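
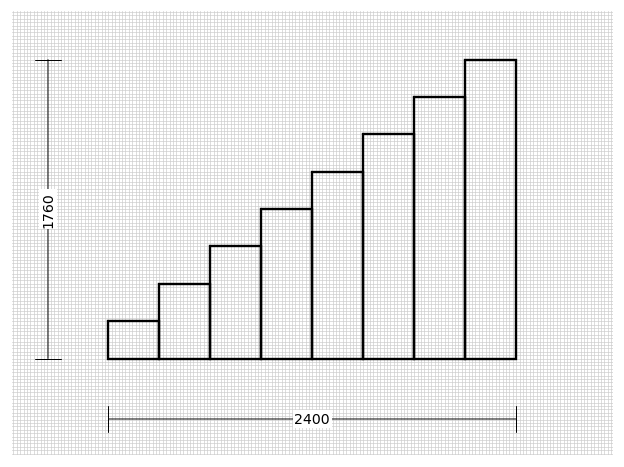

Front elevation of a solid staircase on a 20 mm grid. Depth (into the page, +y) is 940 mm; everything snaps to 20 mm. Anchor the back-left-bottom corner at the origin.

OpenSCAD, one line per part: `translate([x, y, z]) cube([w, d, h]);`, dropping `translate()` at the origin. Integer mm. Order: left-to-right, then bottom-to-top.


cube([300, 940, 220]);
translate([300, 0, 0]) cube([300, 940, 440]);
translate([600, 0, 0]) cube([300, 940, 660]);
translate([900, 0, 0]) cube([300, 940, 880]);
translate([1200, 0, 0]) cube([300, 940, 1100]);
translate([1500, 0, 0]) cube([300, 940, 1320]);
translate([1800, 0, 0]) cube([300, 940, 1540]);
translate([2100, 0, 0]) cube([300, 940, 1760]);


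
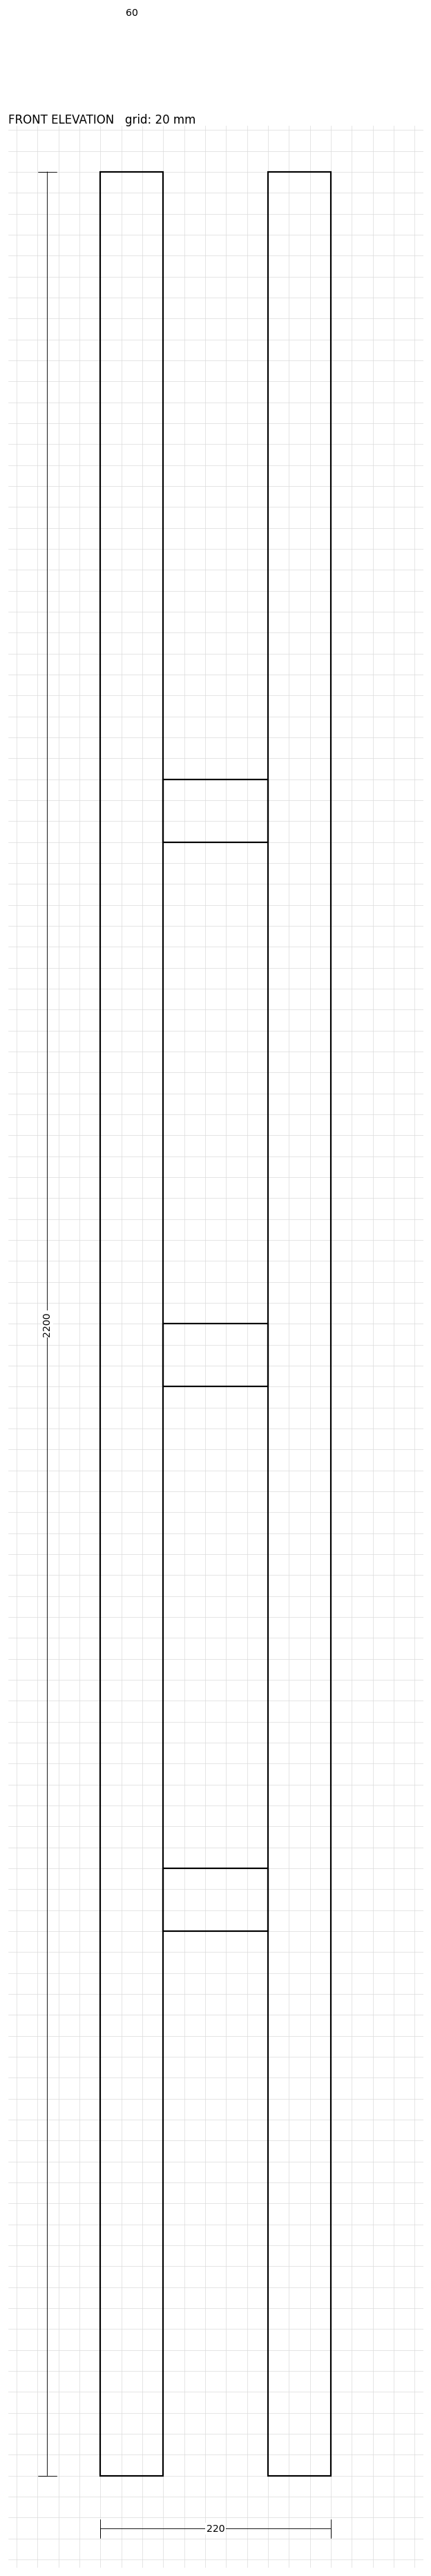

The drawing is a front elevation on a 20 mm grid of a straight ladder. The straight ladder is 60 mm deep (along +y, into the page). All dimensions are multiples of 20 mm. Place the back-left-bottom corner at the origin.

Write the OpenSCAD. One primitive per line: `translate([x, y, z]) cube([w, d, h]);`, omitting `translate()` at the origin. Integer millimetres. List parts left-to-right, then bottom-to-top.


cube([60, 60, 2200]);
translate([60, 0, 520]) cube([100, 60, 60]);
translate([60, 0, 1040]) cube([100, 60, 60]);
translate([60, 0, 1560]) cube([100, 60, 60]);
translate([160, 0, 0]) cube([60, 60, 2200]);


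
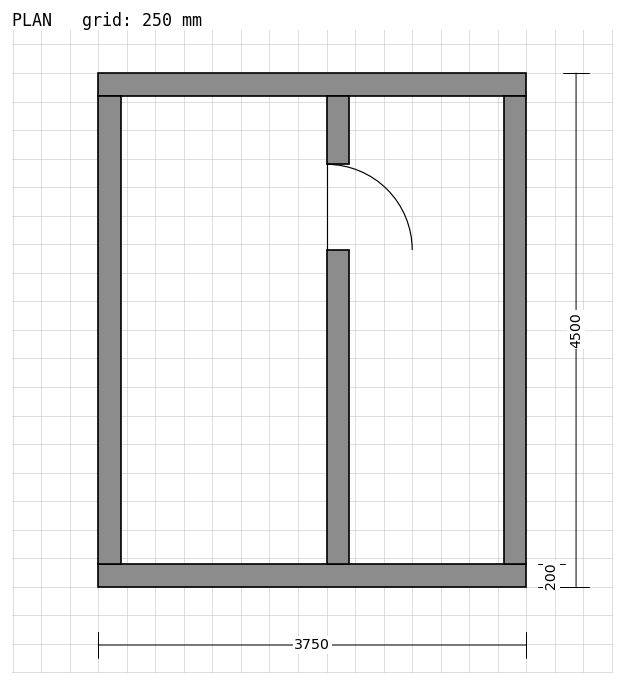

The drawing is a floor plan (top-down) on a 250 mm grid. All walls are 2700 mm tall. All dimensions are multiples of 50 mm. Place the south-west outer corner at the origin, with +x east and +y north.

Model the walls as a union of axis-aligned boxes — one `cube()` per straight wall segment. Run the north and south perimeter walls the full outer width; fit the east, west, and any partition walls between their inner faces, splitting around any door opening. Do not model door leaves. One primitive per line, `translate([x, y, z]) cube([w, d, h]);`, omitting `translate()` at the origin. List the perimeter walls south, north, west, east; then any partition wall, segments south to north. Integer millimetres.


cube([3750, 200, 2700]);
translate([0, 4300, 0]) cube([3750, 200, 2700]);
translate([0, 200, 0]) cube([200, 4100, 2700]);
translate([3550, 200, 0]) cube([200, 4100, 2700]);
translate([2000, 200, 0]) cube([200, 2750, 2700]);
translate([2000, 3700, 0]) cube([200, 600, 2700]);


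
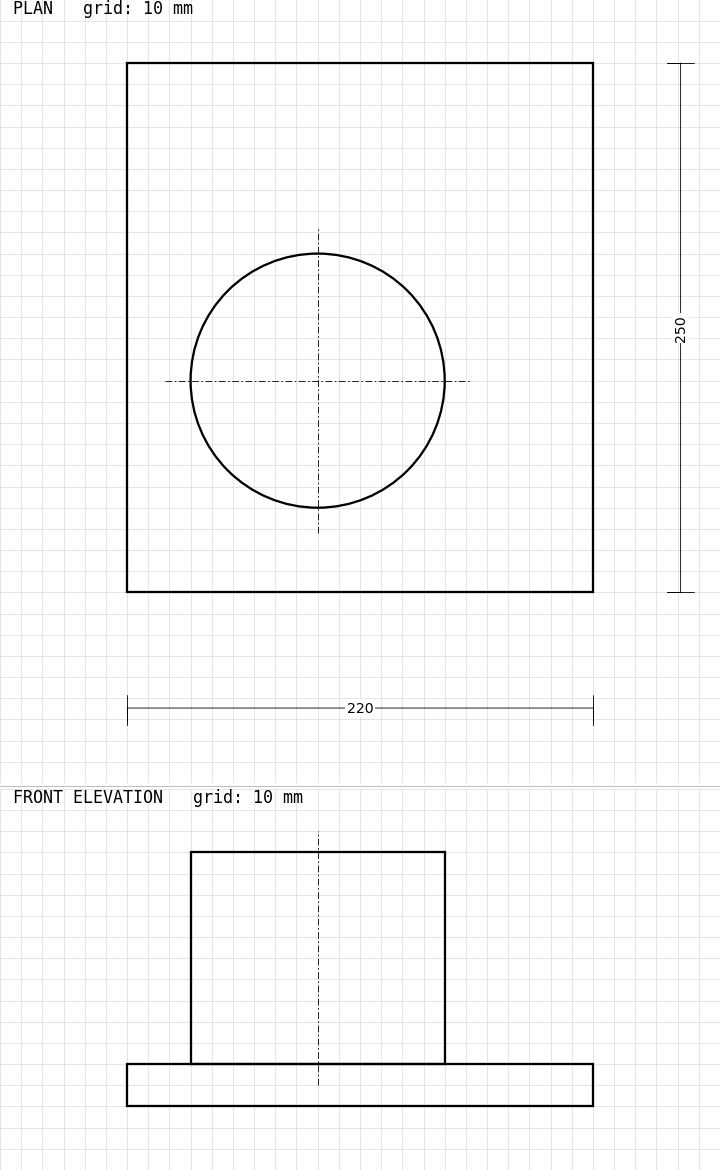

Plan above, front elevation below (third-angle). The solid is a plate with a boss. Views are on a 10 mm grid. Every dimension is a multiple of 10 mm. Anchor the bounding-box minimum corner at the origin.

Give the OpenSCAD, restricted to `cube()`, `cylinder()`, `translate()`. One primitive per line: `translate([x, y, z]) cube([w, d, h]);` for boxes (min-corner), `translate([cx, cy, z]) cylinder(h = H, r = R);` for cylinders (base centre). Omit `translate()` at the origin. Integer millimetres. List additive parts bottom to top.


cube([220, 250, 20]);
translate([90, 100, 20]) cylinder(h = 100, r = 60);


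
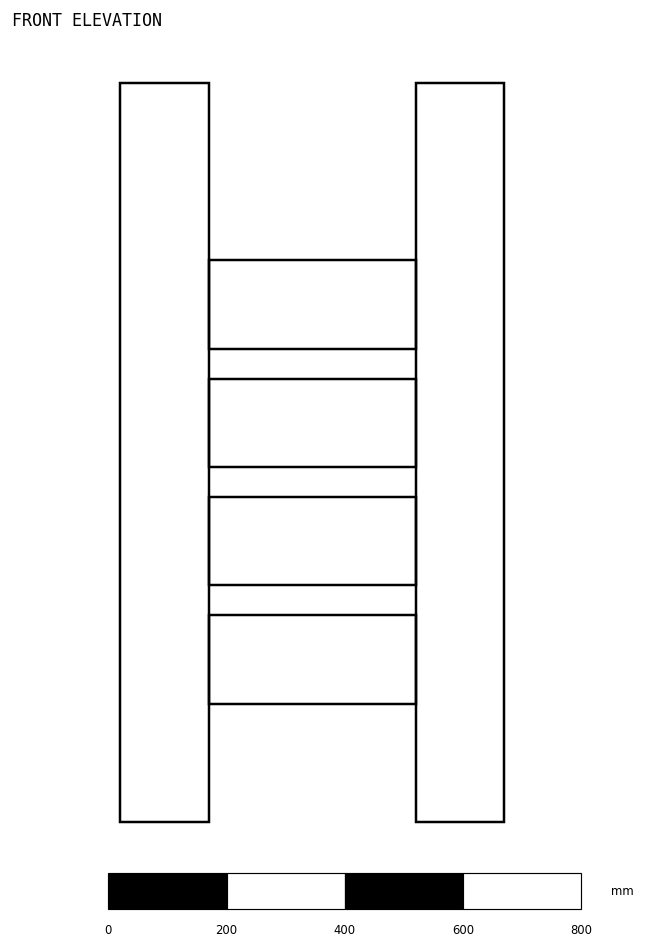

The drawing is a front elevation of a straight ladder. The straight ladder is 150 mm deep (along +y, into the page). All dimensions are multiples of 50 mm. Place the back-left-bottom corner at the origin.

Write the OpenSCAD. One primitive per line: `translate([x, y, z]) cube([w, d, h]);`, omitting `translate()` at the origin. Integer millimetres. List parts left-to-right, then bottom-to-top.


cube([150, 150, 1250]);
translate([150, 0, 200]) cube([350, 150, 150]);
translate([150, 0, 400]) cube([350, 150, 150]);
translate([150, 0, 600]) cube([350, 150, 150]);
translate([150, 0, 800]) cube([350, 150, 150]);
translate([500, 0, 0]) cube([150, 150, 1250]);


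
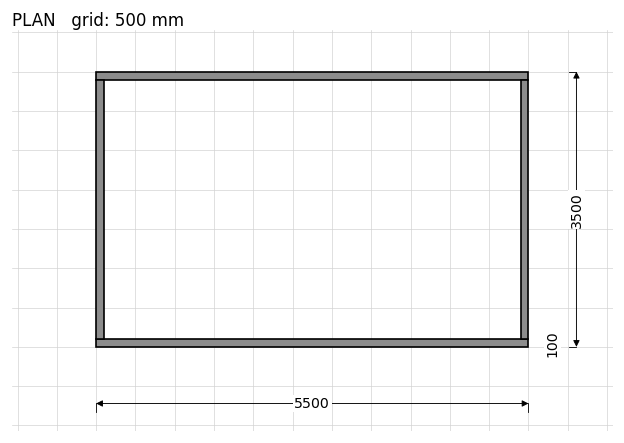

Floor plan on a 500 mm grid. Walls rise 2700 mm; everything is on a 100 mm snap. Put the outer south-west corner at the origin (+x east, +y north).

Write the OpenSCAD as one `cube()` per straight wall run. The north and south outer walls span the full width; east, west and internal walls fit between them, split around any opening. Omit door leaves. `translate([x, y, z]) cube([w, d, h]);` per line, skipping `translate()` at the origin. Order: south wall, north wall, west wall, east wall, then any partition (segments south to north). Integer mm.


cube([5500, 100, 2700]);
translate([0, 3400, 0]) cube([5500, 100, 2700]);
translate([0, 100, 0]) cube([100, 3300, 2700]);
translate([5400, 100, 0]) cube([100, 3300, 2700]);


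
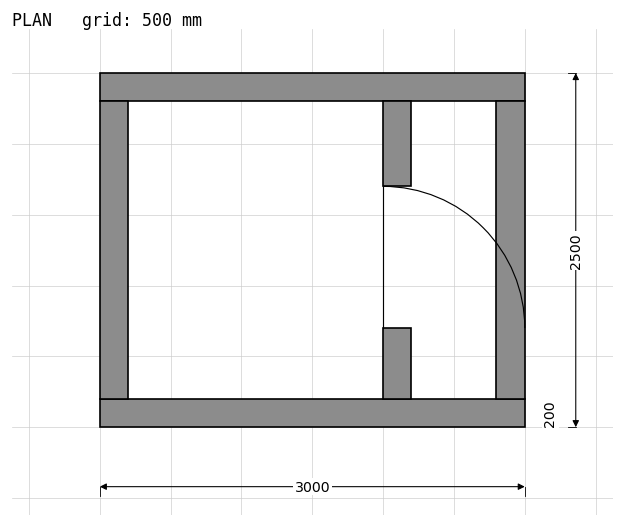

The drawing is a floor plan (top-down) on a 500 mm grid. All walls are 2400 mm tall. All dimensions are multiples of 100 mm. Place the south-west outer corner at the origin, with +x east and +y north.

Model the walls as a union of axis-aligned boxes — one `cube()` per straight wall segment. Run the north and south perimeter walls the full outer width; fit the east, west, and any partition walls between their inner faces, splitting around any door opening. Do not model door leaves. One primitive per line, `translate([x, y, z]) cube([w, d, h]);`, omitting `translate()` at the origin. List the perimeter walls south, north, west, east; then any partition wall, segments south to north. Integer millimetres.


cube([3000, 200, 2400]);
translate([0, 2300, 0]) cube([3000, 200, 2400]);
translate([0, 200, 0]) cube([200, 2100, 2400]);
translate([2800, 200, 0]) cube([200, 2100, 2400]);
translate([2000, 200, 0]) cube([200, 500, 2400]);
translate([2000, 1700, 0]) cube([200, 600, 2400]);


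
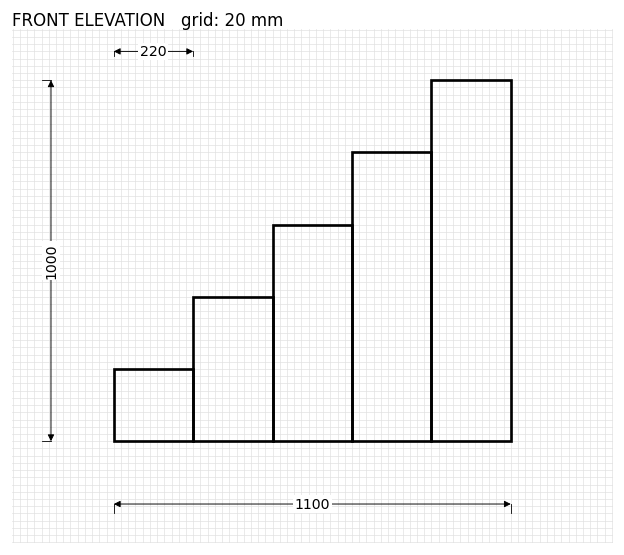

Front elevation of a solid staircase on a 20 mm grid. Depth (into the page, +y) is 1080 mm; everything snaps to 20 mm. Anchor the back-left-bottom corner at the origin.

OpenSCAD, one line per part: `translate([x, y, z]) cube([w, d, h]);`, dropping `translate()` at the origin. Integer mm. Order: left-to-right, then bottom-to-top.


cube([220, 1080, 200]);
translate([220, 0, 0]) cube([220, 1080, 400]);
translate([440, 0, 0]) cube([220, 1080, 600]);
translate([660, 0, 0]) cube([220, 1080, 800]);
translate([880, 0, 0]) cube([220, 1080, 1000]);


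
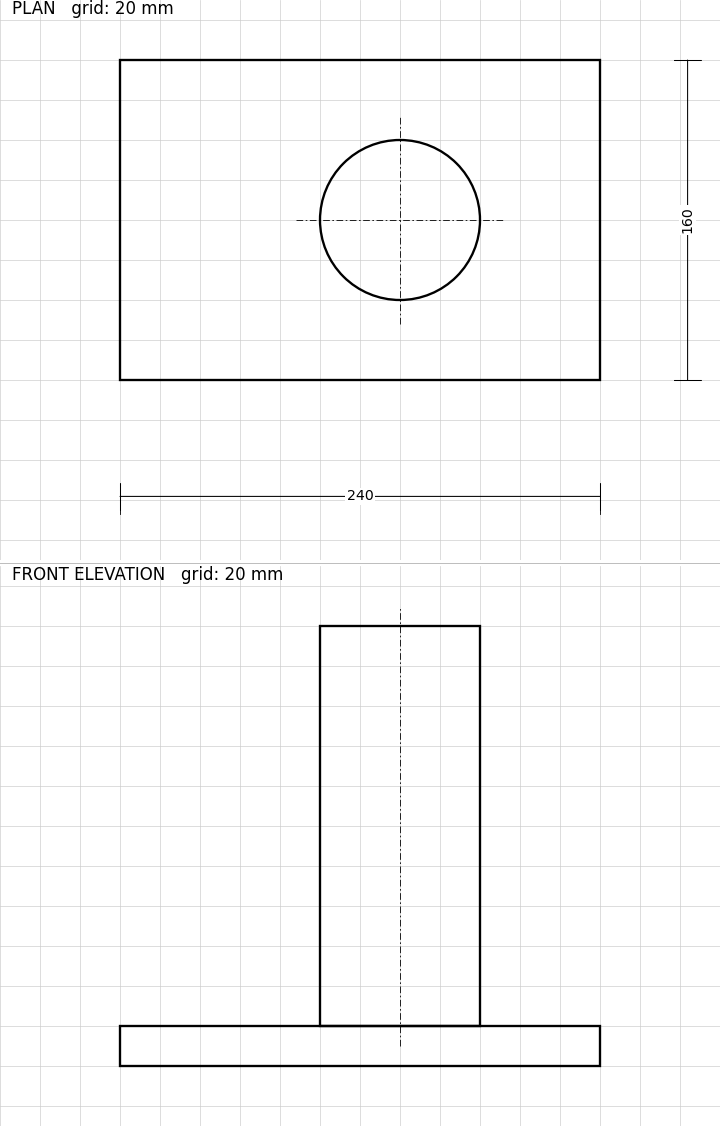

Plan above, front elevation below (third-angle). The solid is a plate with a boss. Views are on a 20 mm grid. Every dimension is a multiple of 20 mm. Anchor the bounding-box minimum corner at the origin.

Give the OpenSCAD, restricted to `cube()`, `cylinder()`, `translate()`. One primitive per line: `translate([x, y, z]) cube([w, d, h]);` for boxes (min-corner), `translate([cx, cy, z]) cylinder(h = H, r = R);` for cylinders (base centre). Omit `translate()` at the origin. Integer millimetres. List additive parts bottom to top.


cube([240, 160, 20]);
translate([140, 80, 20]) cylinder(h = 200, r = 40);


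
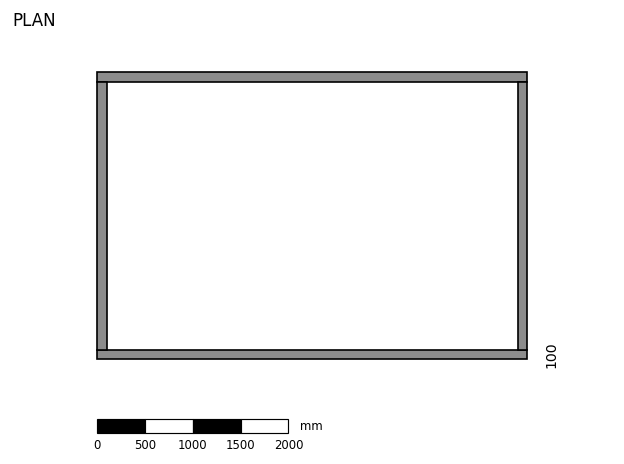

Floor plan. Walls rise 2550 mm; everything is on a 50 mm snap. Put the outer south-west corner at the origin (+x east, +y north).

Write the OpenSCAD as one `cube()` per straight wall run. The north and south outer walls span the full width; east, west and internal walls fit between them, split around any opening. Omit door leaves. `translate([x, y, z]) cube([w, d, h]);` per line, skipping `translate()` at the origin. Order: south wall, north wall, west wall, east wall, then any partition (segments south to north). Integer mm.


cube([4500, 100, 2550]);
translate([0, 2900, 0]) cube([4500, 100, 2550]);
translate([0, 100, 0]) cube([100, 2800, 2550]);
translate([4400, 100, 0]) cube([100, 2800, 2550]);


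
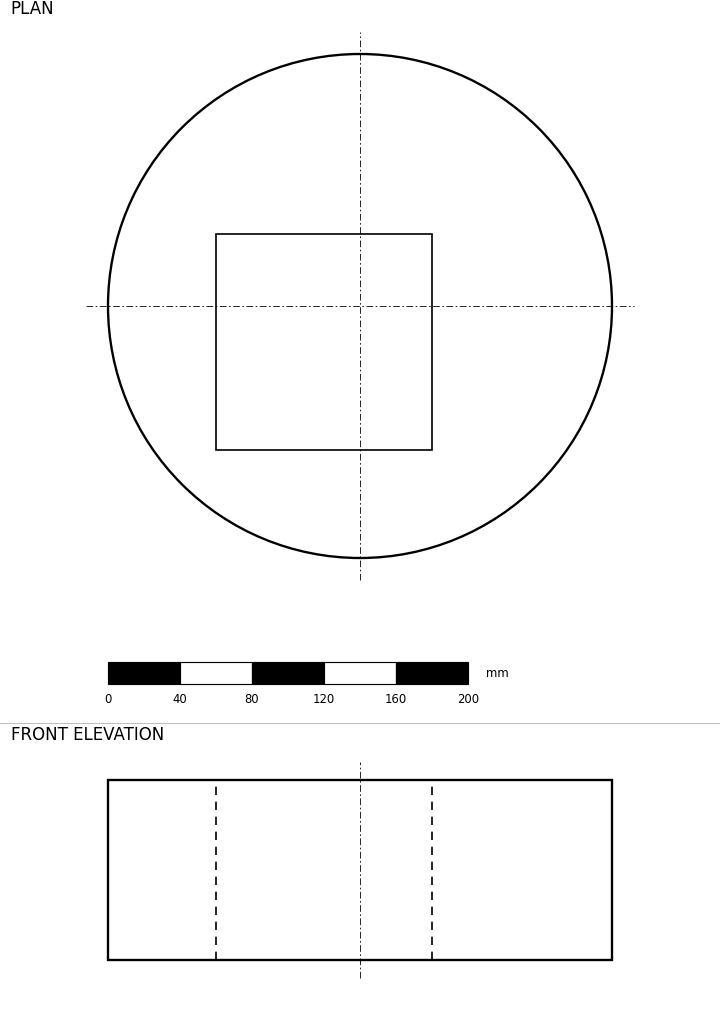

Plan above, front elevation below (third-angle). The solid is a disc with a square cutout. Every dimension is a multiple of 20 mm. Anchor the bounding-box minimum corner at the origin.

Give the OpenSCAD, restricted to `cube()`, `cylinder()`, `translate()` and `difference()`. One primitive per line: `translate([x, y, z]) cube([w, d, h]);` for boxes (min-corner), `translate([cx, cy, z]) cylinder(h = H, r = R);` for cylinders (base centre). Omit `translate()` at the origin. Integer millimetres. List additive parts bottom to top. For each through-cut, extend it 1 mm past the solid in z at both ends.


difference() {
  translate([140, 140, 0]) cylinder(h = 100, r = 140);
  translate([60, 60, -1]) cube([120, 120, 102]);
}


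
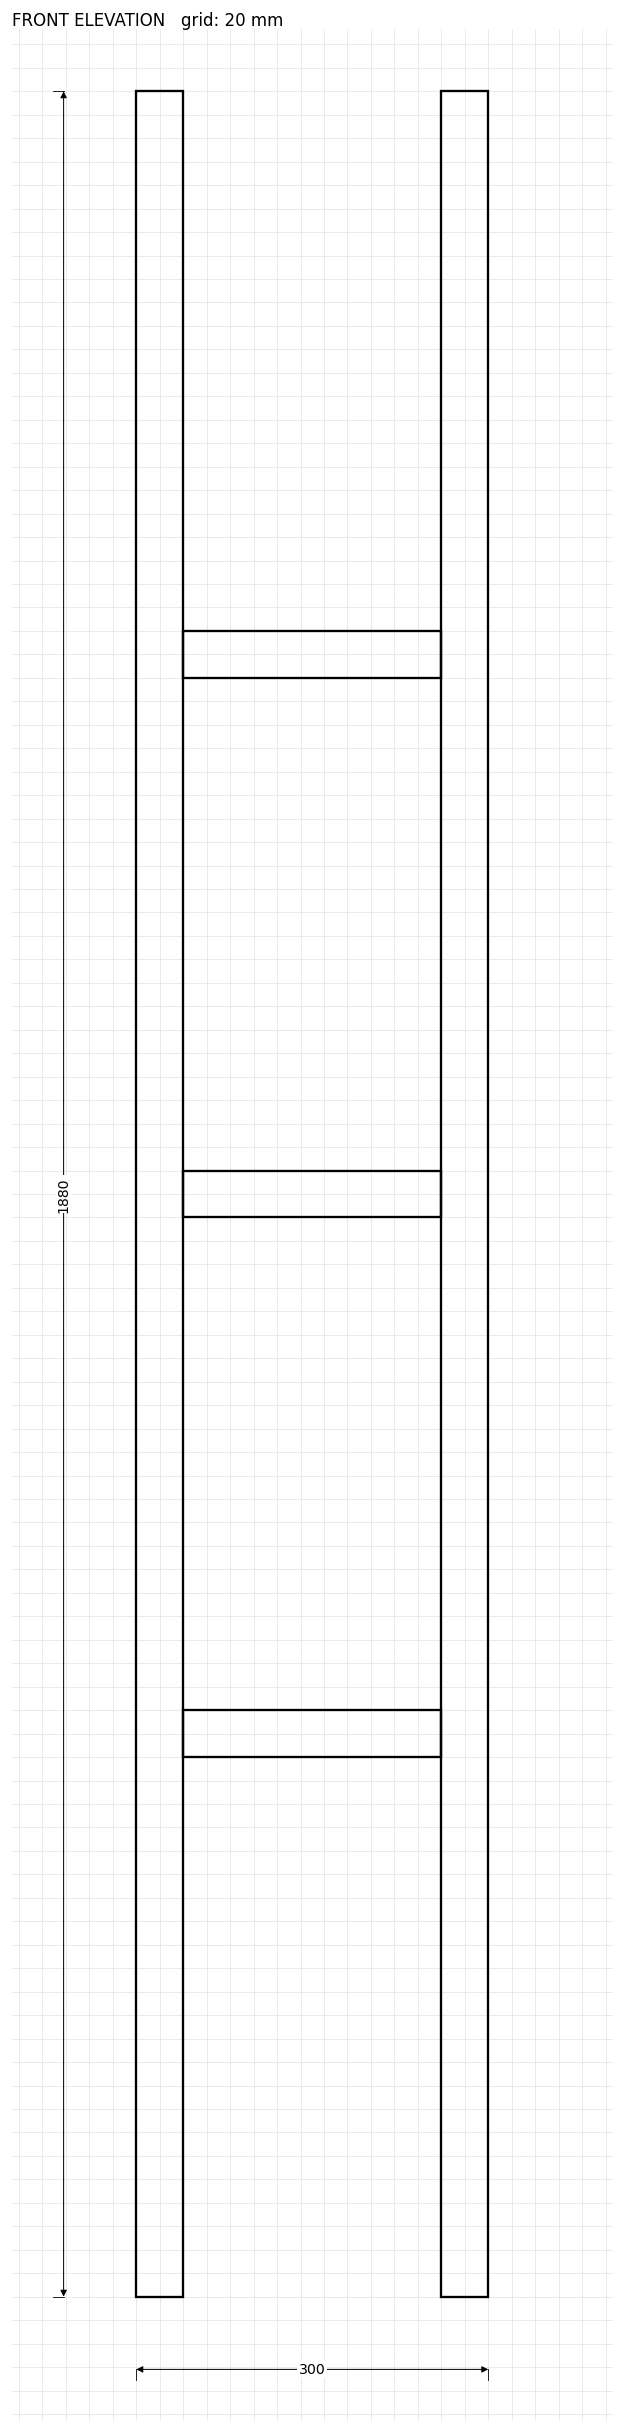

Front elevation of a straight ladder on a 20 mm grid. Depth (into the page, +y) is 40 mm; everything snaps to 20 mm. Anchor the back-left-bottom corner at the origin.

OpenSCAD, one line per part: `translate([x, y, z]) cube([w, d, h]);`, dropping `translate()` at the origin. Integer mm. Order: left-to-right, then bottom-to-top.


cube([40, 40, 1880]);
translate([40, 0, 460]) cube([220, 40, 40]);
translate([40, 0, 920]) cube([220, 40, 40]);
translate([40, 0, 1380]) cube([220, 40, 40]);
translate([260, 0, 0]) cube([40, 40, 1880]);


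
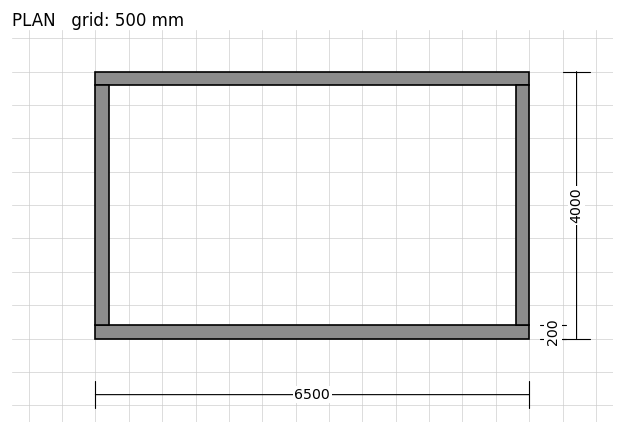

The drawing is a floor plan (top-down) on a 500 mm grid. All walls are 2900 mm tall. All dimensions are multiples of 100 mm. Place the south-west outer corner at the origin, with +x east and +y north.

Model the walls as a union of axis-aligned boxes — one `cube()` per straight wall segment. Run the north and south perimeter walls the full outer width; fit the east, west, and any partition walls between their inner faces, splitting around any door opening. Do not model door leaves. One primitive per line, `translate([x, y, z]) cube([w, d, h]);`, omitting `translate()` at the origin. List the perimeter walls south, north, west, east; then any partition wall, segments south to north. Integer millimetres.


cube([6500, 200, 2900]);
translate([0, 3800, 0]) cube([6500, 200, 2900]);
translate([0, 200, 0]) cube([200, 3600, 2900]);
translate([6300, 200, 0]) cube([200, 3600, 2900]);


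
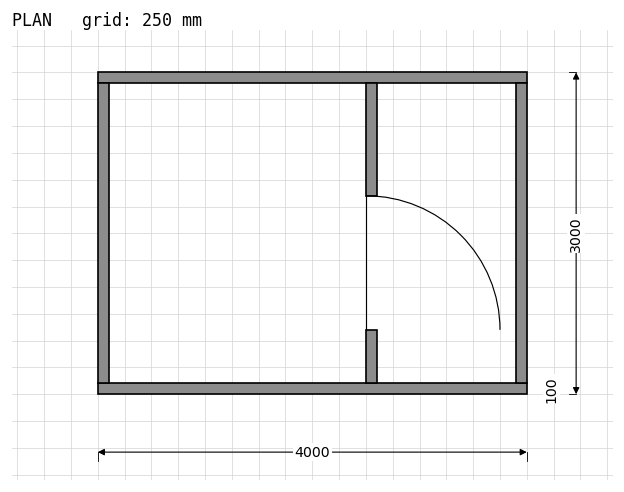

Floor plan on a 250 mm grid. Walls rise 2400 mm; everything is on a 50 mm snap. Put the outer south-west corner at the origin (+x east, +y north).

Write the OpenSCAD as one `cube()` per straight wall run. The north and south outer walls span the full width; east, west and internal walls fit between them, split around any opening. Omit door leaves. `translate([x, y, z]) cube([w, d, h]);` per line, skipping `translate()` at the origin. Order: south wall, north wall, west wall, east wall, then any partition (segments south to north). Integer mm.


cube([4000, 100, 2400]);
translate([0, 2900, 0]) cube([4000, 100, 2400]);
translate([0, 100, 0]) cube([100, 2800, 2400]);
translate([3900, 100, 0]) cube([100, 2800, 2400]);
translate([2500, 100, 0]) cube([100, 500, 2400]);
translate([2500, 1850, 0]) cube([100, 1050, 2400]);


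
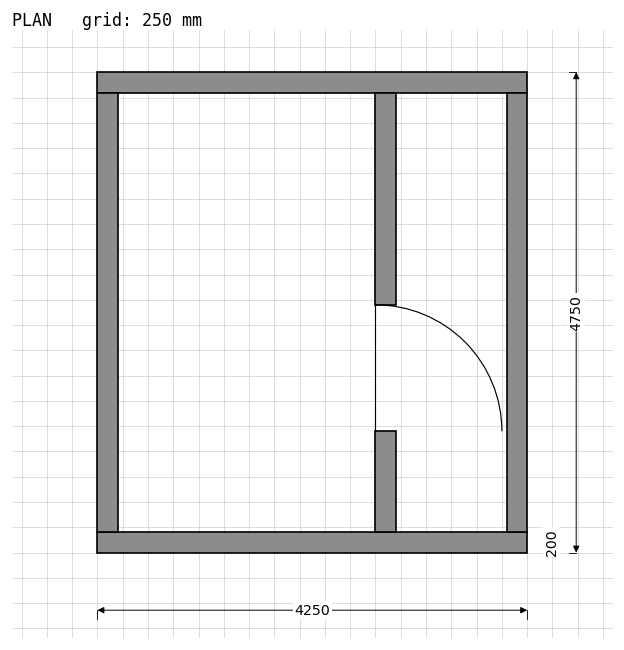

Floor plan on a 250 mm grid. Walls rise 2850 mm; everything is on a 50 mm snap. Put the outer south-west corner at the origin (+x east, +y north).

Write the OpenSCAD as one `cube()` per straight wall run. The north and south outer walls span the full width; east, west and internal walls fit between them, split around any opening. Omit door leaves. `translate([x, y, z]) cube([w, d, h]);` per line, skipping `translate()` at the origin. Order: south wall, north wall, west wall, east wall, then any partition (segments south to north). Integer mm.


cube([4250, 200, 2850]);
translate([0, 4550, 0]) cube([4250, 200, 2850]);
translate([0, 200, 0]) cube([200, 4350, 2850]);
translate([4050, 200, 0]) cube([200, 4350, 2850]);
translate([2750, 200, 0]) cube([200, 1000, 2850]);
translate([2750, 2450, 0]) cube([200, 2100, 2850]);


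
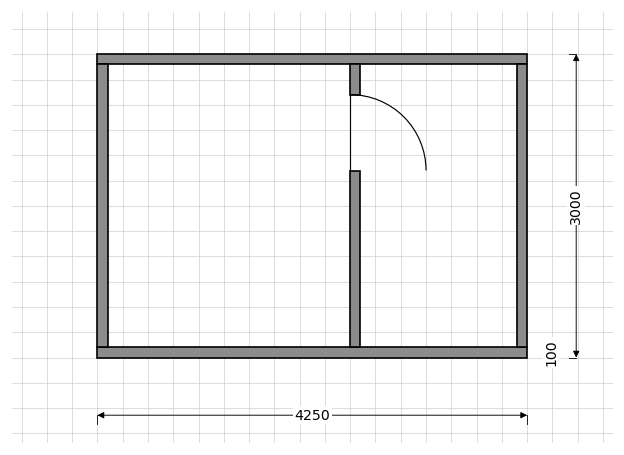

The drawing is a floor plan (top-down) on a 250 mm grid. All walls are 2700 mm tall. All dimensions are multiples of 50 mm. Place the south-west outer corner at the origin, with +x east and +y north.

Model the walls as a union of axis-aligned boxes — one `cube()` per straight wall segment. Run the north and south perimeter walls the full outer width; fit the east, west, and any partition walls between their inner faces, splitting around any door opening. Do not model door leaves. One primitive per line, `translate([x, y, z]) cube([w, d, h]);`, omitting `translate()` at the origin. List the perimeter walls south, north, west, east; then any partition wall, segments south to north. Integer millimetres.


cube([4250, 100, 2700]);
translate([0, 2900, 0]) cube([4250, 100, 2700]);
translate([0, 100, 0]) cube([100, 2800, 2700]);
translate([4150, 100, 0]) cube([100, 2800, 2700]);
translate([2500, 100, 0]) cube([100, 1750, 2700]);
translate([2500, 2600, 0]) cube([100, 300, 2700]);


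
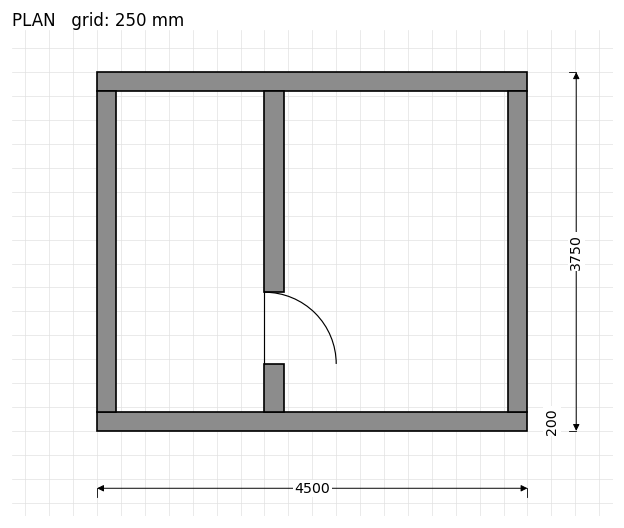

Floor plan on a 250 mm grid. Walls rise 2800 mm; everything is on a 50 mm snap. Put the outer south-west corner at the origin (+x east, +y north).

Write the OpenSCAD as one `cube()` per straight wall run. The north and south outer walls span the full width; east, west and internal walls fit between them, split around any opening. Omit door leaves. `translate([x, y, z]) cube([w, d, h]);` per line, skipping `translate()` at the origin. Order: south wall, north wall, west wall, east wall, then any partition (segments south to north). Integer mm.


cube([4500, 200, 2800]);
translate([0, 3550, 0]) cube([4500, 200, 2800]);
translate([0, 200, 0]) cube([200, 3350, 2800]);
translate([4300, 200, 0]) cube([200, 3350, 2800]);
translate([1750, 200, 0]) cube([200, 500, 2800]);
translate([1750, 1450, 0]) cube([200, 2100, 2800]);


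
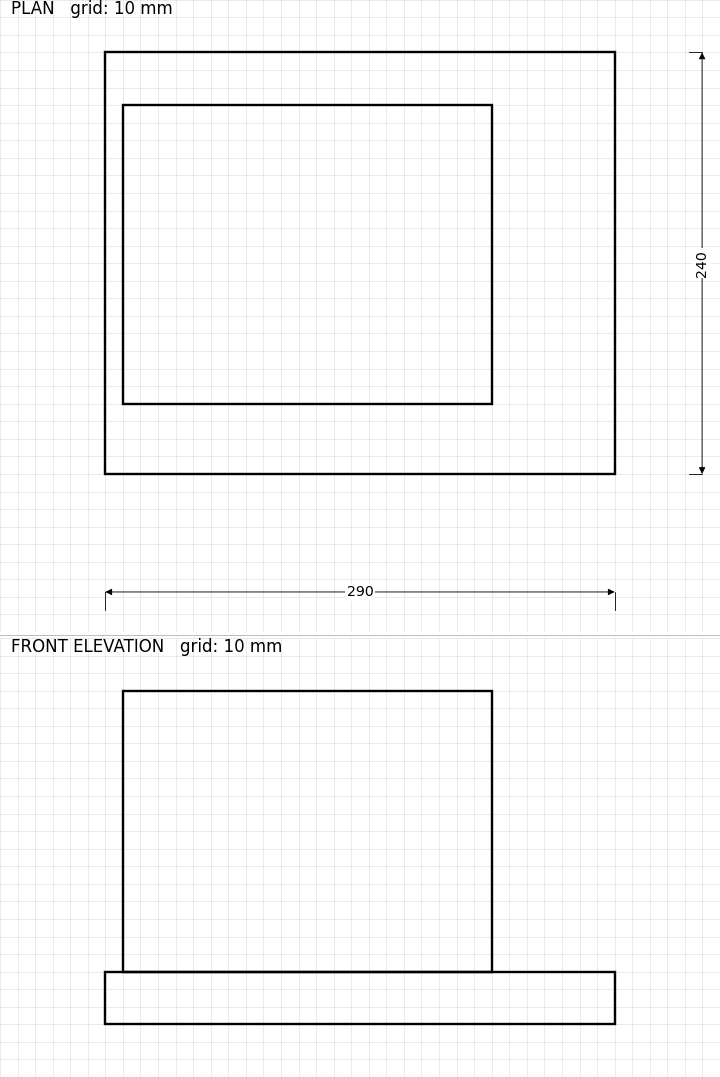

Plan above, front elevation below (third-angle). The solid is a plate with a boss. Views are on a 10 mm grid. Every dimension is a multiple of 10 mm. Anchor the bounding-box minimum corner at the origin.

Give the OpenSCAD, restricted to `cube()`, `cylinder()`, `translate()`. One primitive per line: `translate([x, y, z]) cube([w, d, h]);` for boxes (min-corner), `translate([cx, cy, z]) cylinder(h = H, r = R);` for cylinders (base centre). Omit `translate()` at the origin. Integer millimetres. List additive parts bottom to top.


cube([290, 240, 30]);
translate([10, 40, 30]) cube([210, 170, 160]);


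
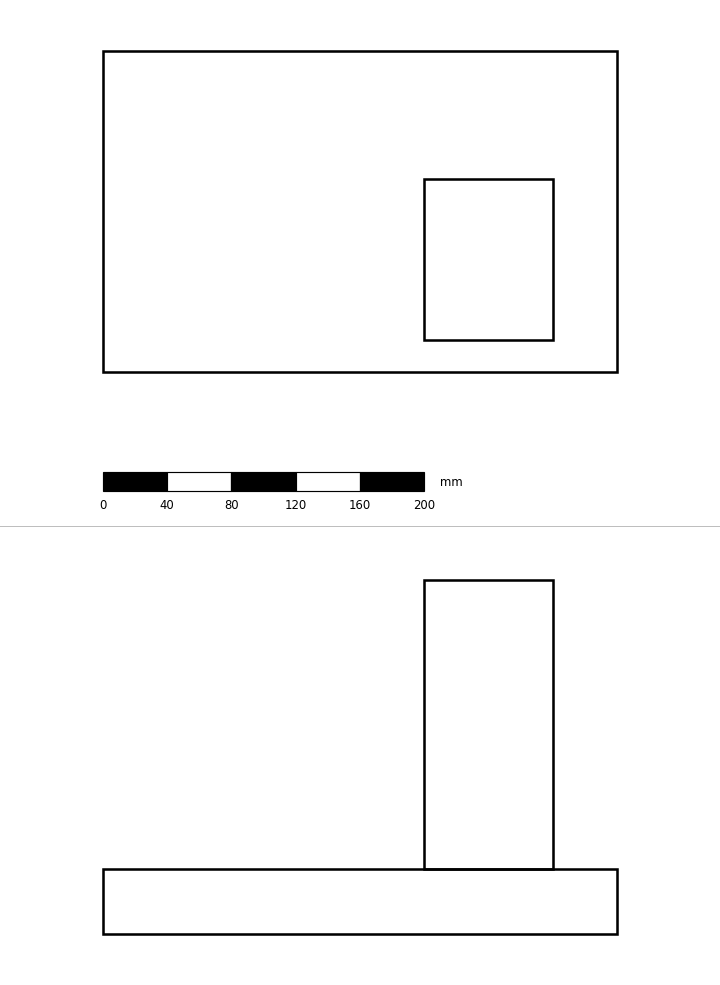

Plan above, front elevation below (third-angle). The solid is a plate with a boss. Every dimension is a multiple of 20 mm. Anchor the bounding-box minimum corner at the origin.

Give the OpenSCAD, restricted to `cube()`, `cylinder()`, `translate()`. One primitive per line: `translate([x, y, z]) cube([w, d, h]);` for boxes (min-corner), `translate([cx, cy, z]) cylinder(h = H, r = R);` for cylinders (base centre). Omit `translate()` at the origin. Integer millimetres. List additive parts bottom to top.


cube([320, 200, 40]);
translate([200, 20, 40]) cube([80, 100, 180]);


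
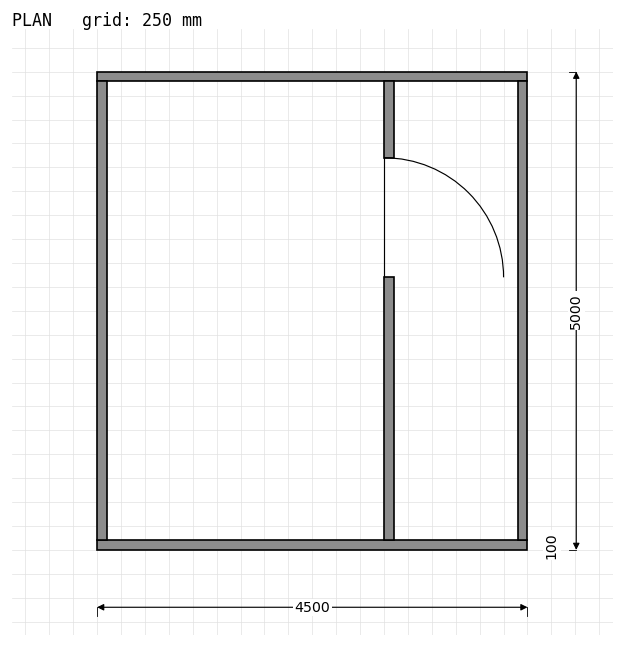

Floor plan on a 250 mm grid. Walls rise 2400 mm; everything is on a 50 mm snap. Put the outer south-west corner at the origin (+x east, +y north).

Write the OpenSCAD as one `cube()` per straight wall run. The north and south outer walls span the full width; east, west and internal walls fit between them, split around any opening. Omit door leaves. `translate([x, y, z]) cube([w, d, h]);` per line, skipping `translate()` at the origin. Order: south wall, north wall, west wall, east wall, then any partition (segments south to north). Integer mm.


cube([4500, 100, 2400]);
translate([0, 4900, 0]) cube([4500, 100, 2400]);
translate([0, 100, 0]) cube([100, 4800, 2400]);
translate([4400, 100, 0]) cube([100, 4800, 2400]);
translate([3000, 100, 0]) cube([100, 2750, 2400]);
translate([3000, 4100, 0]) cube([100, 800, 2400]);


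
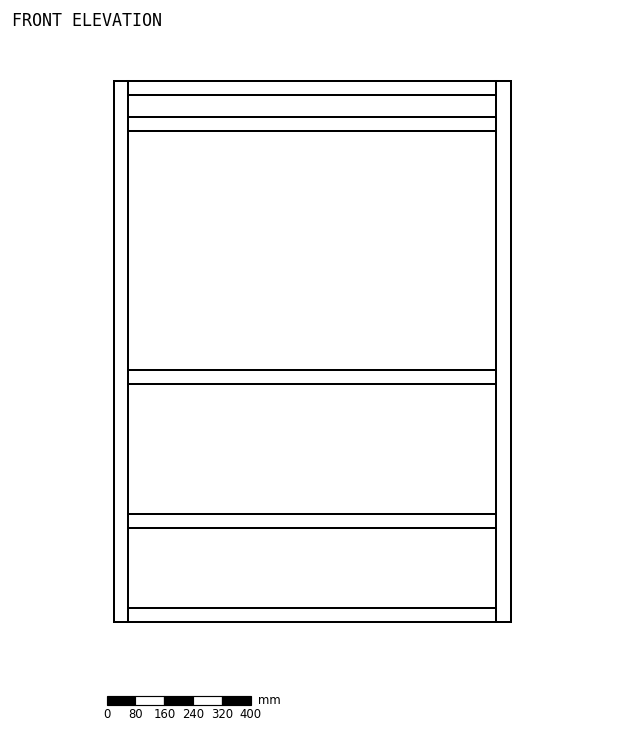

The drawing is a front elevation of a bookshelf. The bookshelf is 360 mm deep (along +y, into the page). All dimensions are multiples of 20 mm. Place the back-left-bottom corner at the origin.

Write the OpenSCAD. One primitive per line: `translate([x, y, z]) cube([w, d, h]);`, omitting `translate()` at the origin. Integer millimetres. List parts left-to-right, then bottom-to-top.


cube([40, 360, 1500]);
translate([40, 0, 0]) cube([1020, 360, 40]);
translate([40, 0, 260]) cube([1020, 360, 40]);
translate([40, 0, 660]) cube([1020, 360, 40]);
translate([40, 0, 1360]) cube([1020, 360, 40]);
translate([40, 0, 1460]) cube([1020, 360, 40]);
translate([1060, 0, 0]) cube([40, 360, 1500]);


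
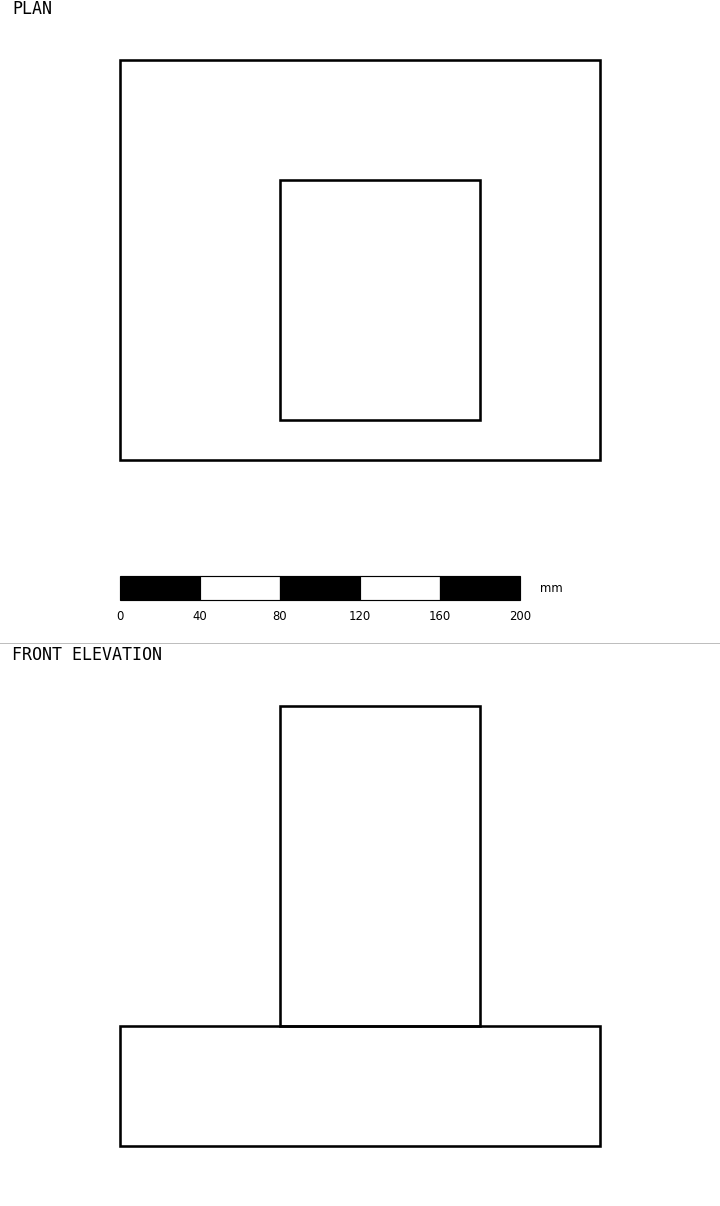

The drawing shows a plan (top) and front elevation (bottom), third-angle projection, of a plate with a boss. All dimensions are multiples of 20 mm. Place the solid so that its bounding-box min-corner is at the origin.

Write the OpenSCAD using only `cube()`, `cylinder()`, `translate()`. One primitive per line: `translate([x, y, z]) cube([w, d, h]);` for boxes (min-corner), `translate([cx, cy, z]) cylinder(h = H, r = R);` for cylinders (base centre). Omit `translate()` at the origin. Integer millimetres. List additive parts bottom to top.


cube([240, 200, 60]);
translate([80, 20, 60]) cube([100, 120, 160]);


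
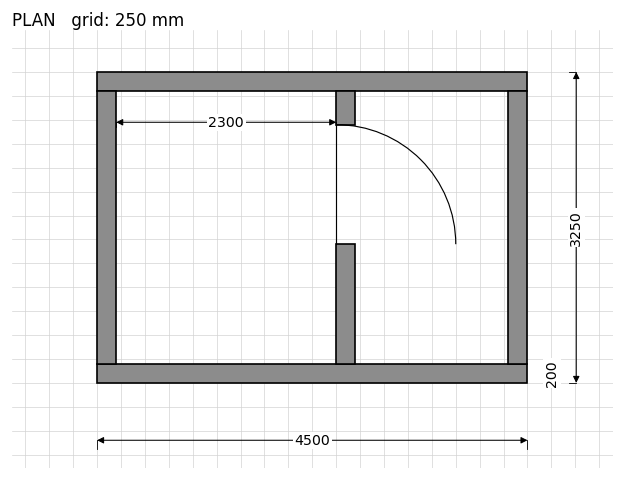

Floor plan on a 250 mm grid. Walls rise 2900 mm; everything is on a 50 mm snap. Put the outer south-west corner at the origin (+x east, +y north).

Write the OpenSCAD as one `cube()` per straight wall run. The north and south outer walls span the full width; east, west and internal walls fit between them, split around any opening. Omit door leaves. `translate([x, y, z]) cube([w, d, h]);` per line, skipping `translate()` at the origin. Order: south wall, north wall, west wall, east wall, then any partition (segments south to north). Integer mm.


cube([4500, 200, 2900]);
translate([0, 3050, 0]) cube([4500, 200, 2900]);
translate([0, 200, 0]) cube([200, 2850, 2900]);
translate([4300, 200, 0]) cube([200, 2850, 2900]);
translate([2500, 200, 0]) cube([200, 1250, 2900]);
translate([2500, 2700, 0]) cube([200, 350, 2900]);


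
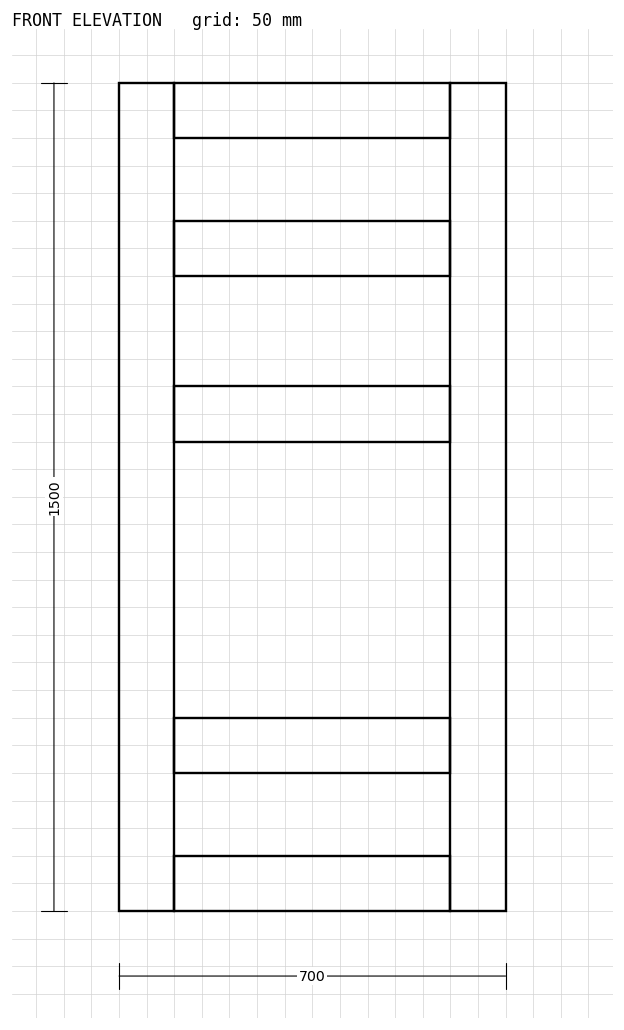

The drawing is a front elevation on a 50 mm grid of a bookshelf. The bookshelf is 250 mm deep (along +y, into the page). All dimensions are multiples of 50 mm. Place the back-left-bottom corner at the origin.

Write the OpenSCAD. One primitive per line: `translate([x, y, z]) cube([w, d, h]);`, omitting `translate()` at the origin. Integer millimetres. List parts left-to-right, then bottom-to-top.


cube([100, 250, 1500]);
translate([100, 0, 0]) cube([500, 250, 100]);
translate([100, 0, 250]) cube([500, 250, 100]);
translate([100, 0, 850]) cube([500, 250, 100]);
translate([100, 0, 1150]) cube([500, 250, 100]);
translate([100, 0, 1400]) cube([500, 250, 100]);
translate([600, 0, 0]) cube([100, 250, 1500]);


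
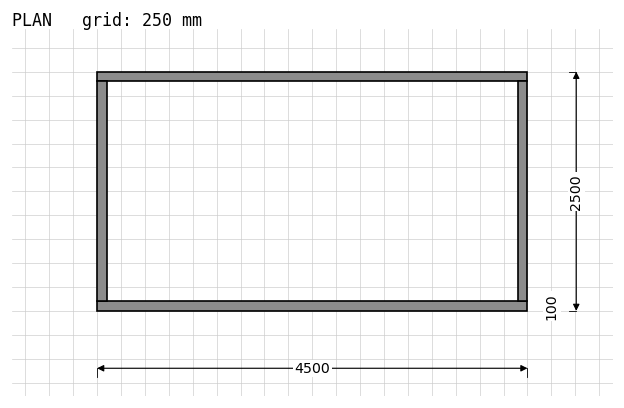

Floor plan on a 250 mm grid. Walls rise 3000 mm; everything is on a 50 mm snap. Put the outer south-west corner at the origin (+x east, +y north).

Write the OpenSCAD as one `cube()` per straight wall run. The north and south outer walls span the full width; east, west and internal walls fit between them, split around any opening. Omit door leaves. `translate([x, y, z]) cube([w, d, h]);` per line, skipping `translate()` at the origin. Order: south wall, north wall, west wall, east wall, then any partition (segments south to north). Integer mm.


cube([4500, 100, 3000]);
translate([0, 2400, 0]) cube([4500, 100, 3000]);
translate([0, 100, 0]) cube([100, 2300, 3000]);
translate([4400, 100, 0]) cube([100, 2300, 3000]);


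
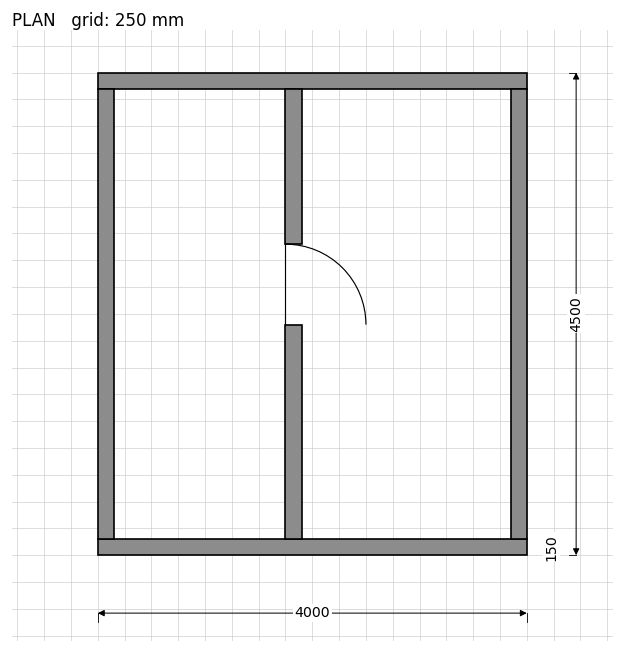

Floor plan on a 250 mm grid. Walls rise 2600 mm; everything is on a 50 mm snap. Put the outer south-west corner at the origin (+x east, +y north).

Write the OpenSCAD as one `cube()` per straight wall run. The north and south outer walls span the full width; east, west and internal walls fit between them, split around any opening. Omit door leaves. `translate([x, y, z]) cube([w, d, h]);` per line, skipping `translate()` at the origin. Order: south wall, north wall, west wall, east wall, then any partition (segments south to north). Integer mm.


cube([4000, 150, 2600]);
translate([0, 4350, 0]) cube([4000, 150, 2600]);
translate([0, 150, 0]) cube([150, 4200, 2600]);
translate([3850, 150, 0]) cube([150, 4200, 2600]);
translate([1750, 150, 0]) cube([150, 2000, 2600]);
translate([1750, 2900, 0]) cube([150, 1450, 2600]);


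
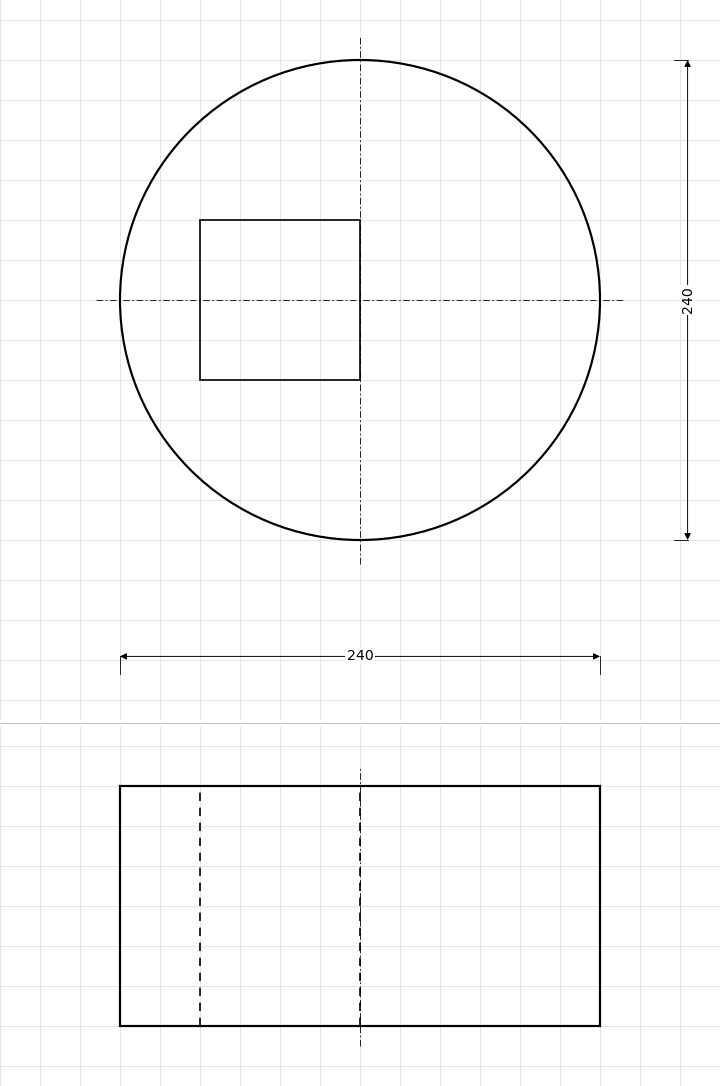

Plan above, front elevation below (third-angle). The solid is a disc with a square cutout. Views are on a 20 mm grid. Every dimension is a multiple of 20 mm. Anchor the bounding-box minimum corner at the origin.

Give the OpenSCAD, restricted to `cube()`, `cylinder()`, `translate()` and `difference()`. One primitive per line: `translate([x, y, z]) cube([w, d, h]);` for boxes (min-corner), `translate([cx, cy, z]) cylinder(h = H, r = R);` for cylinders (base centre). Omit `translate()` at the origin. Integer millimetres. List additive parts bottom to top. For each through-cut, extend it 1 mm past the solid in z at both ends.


difference() {
  translate([120, 120, 0]) cylinder(h = 120, r = 120);
  translate([40, 80, -1]) cube([80, 80, 122]);
}


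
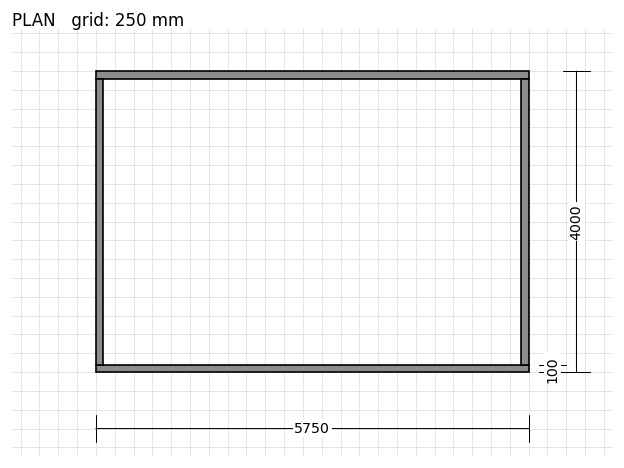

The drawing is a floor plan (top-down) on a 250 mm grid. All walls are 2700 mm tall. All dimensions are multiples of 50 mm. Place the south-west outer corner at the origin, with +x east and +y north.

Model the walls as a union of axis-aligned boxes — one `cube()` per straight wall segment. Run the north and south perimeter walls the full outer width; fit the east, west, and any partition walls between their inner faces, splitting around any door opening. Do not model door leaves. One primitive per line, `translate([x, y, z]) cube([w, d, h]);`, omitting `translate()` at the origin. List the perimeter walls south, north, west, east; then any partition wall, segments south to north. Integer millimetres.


cube([5750, 100, 2700]);
translate([0, 3900, 0]) cube([5750, 100, 2700]);
translate([0, 100, 0]) cube([100, 3800, 2700]);
translate([5650, 100, 0]) cube([100, 3800, 2700]);


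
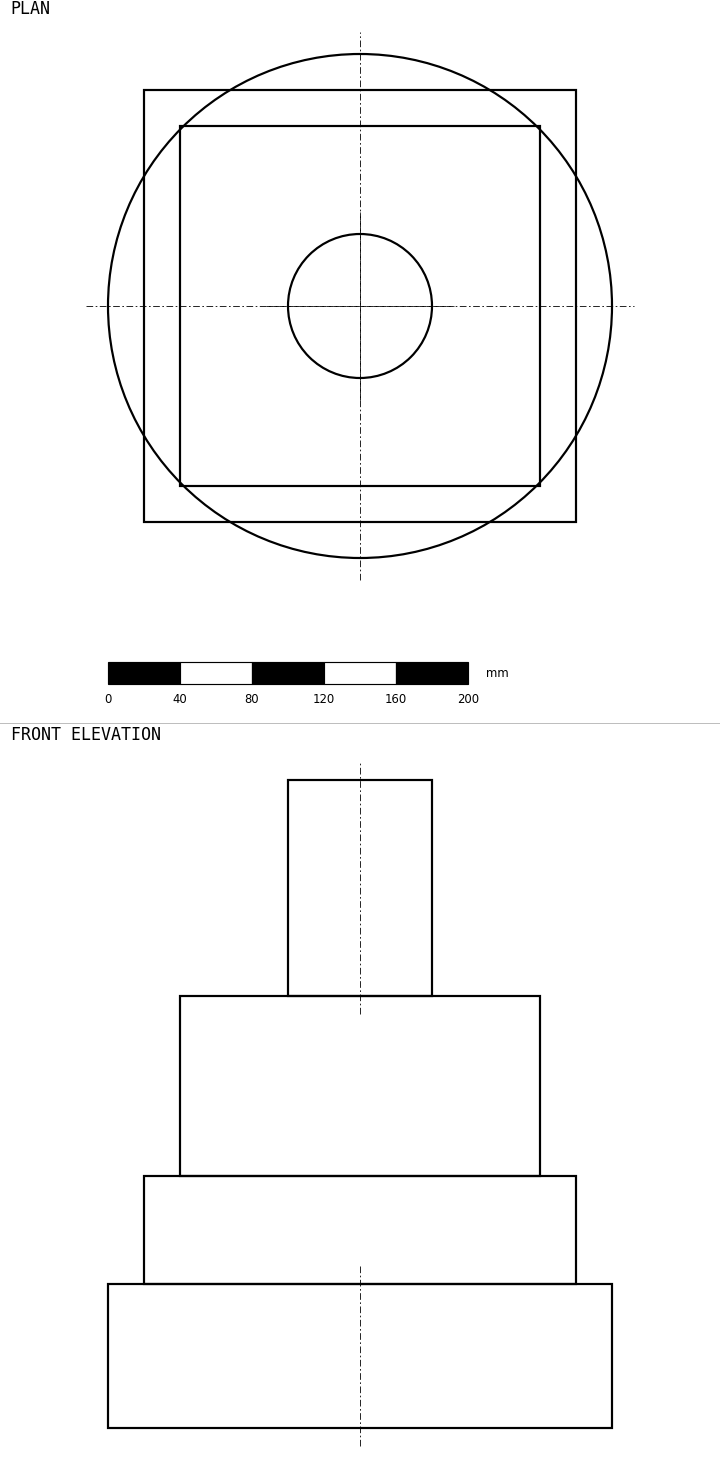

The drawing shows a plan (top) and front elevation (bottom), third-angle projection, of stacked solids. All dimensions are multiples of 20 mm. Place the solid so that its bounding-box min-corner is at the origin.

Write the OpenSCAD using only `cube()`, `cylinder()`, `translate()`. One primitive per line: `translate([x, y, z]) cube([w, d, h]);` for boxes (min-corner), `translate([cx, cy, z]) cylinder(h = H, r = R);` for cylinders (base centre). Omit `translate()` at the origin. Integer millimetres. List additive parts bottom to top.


translate([140, 140, 0]) cylinder(h = 80, r = 140);
translate([20, 20, 80]) cube([240, 240, 60]);
translate([40, 40, 140]) cube([200, 200, 100]);
translate([140, 140, 240]) cylinder(h = 120, r = 40);


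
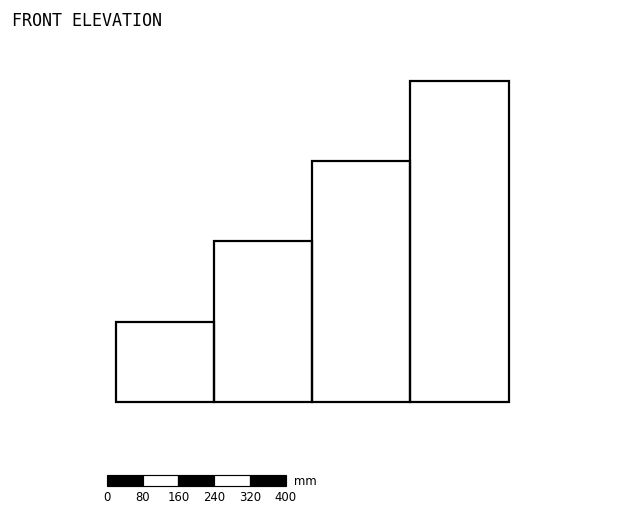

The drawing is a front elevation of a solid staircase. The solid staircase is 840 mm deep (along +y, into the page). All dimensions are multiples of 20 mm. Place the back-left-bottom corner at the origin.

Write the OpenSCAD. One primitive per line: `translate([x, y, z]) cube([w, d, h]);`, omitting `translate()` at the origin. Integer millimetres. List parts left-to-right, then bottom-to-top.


cube([220, 840, 180]);
translate([220, 0, 0]) cube([220, 840, 360]);
translate([440, 0, 0]) cube([220, 840, 540]);
translate([660, 0, 0]) cube([220, 840, 720]);


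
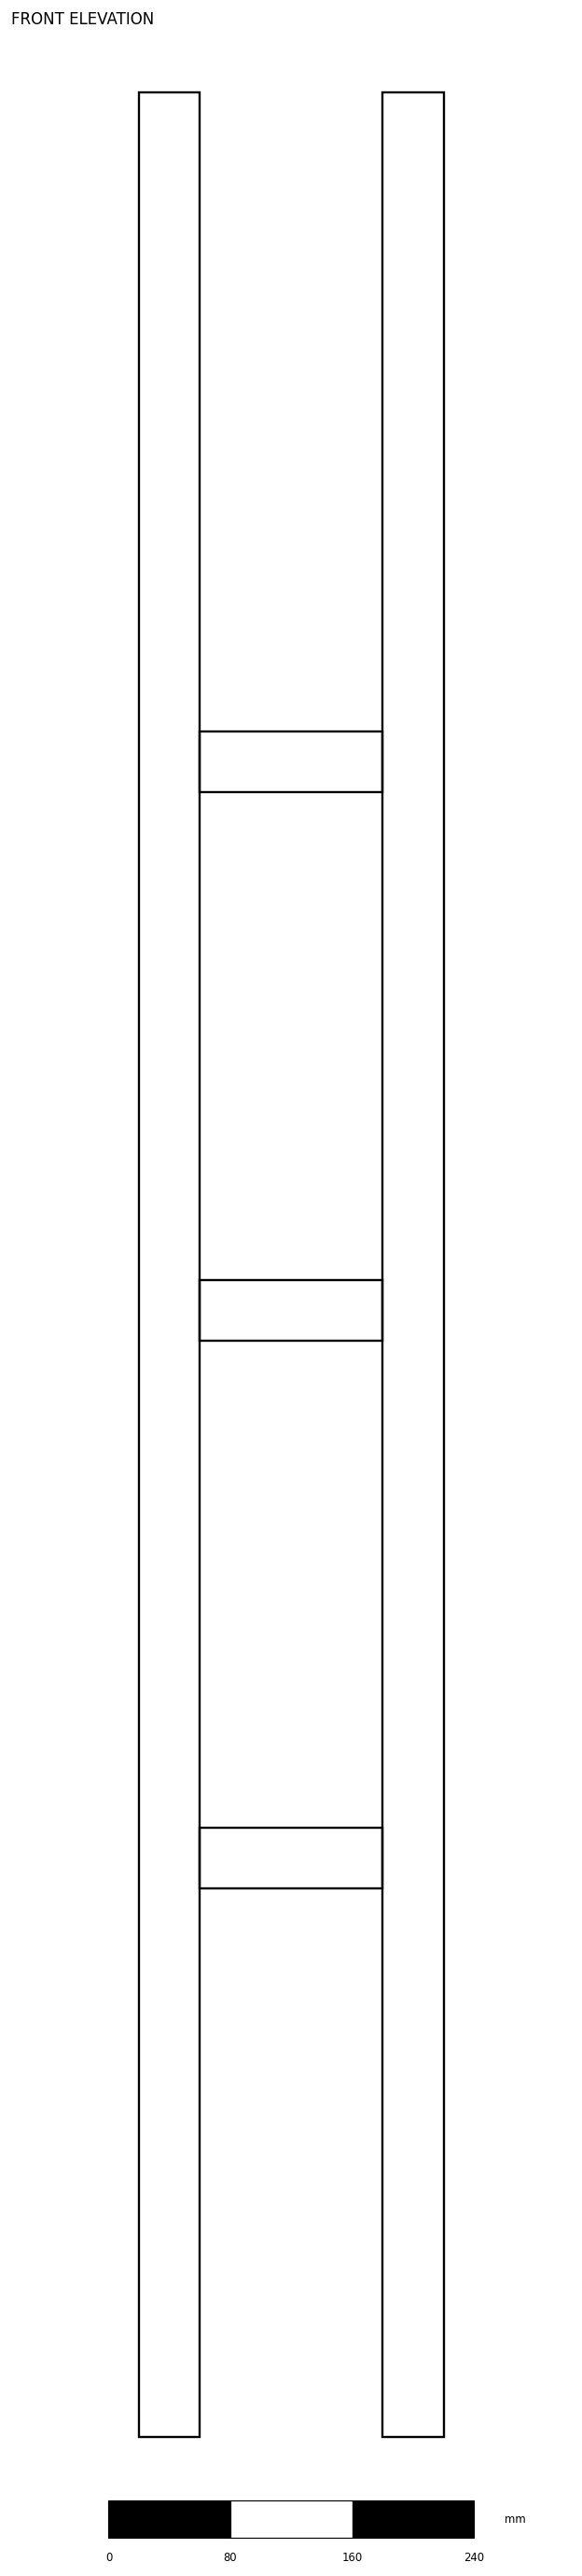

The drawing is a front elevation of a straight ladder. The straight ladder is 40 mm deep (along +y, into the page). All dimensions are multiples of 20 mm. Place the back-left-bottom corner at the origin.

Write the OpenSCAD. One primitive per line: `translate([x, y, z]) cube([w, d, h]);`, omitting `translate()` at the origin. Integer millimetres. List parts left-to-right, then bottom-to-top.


cube([40, 40, 1540]);
translate([40, 0, 360]) cube([120, 40, 40]);
translate([40, 0, 720]) cube([120, 40, 40]);
translate([40, 0, 1080]) cube([120, 40, 40]);
translate([160, 0, 0]) cube([40, 40, 1540]);


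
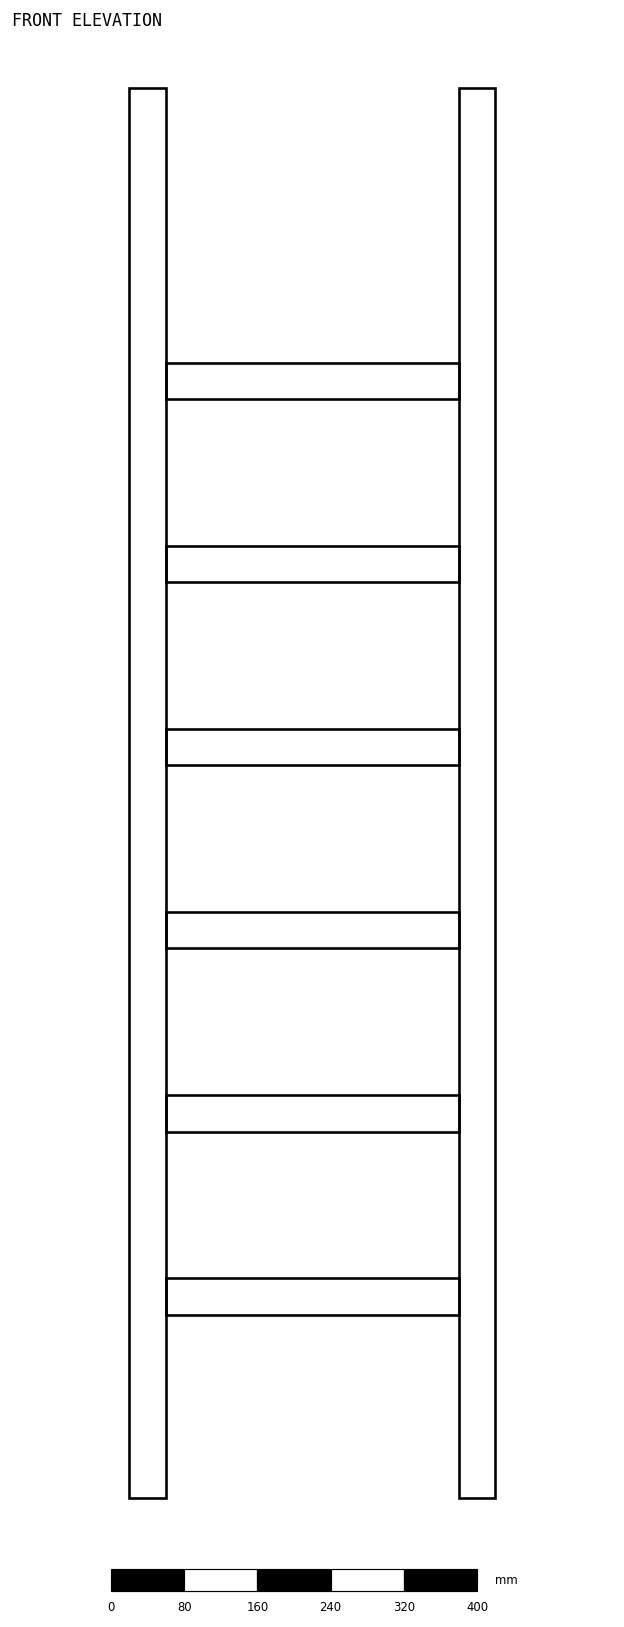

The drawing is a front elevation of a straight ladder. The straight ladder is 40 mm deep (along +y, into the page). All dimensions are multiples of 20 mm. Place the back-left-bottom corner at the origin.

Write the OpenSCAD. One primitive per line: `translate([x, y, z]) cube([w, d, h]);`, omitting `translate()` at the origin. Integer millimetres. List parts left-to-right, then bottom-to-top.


cube([40, 40, 1540]);
translate([40, 0, 200]) cube([320, 40, 40]);
translate([40, 0, 400]) cube([320, 40, 40]);
translate([40, 0, 600]) cube([320, 40, 40]);
translate([40, 0, 800]) cube([320, 40, 40]);
translate([40, 0, 1000]) cube([320, 40, 40]);
translate([40, 0, 1200]) cube([320, 40, 40]);
translate([360, 0, 0]) cube([40, 40, 1540]);


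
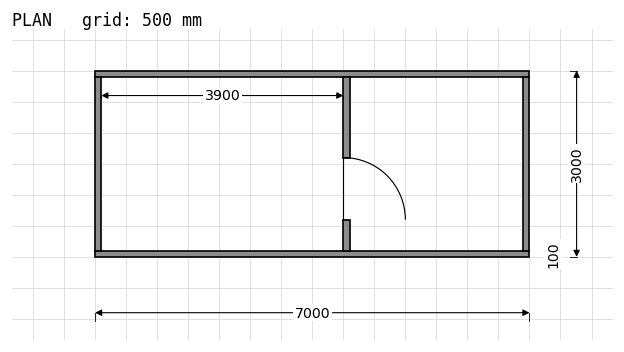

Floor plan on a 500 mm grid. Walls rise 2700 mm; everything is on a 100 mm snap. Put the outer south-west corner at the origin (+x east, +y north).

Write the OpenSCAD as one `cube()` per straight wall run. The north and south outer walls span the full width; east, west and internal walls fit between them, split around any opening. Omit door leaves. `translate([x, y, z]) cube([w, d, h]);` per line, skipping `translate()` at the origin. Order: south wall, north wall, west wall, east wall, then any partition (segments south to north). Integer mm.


cube([7000, 100, 2700]);
translate([0, 2900, 0]) cube([7000, 100, 2700]);
translate([0, 100, 0]) cube([100, 2800, 2700]);
translate([6900, 100, 0]) cube([100, 2800, 2700]);
translate([4000, 100, 0]) cube([100, 500, 2700]);
translate([4000, 1600, 0]) cube([100, 1300, 2700]);


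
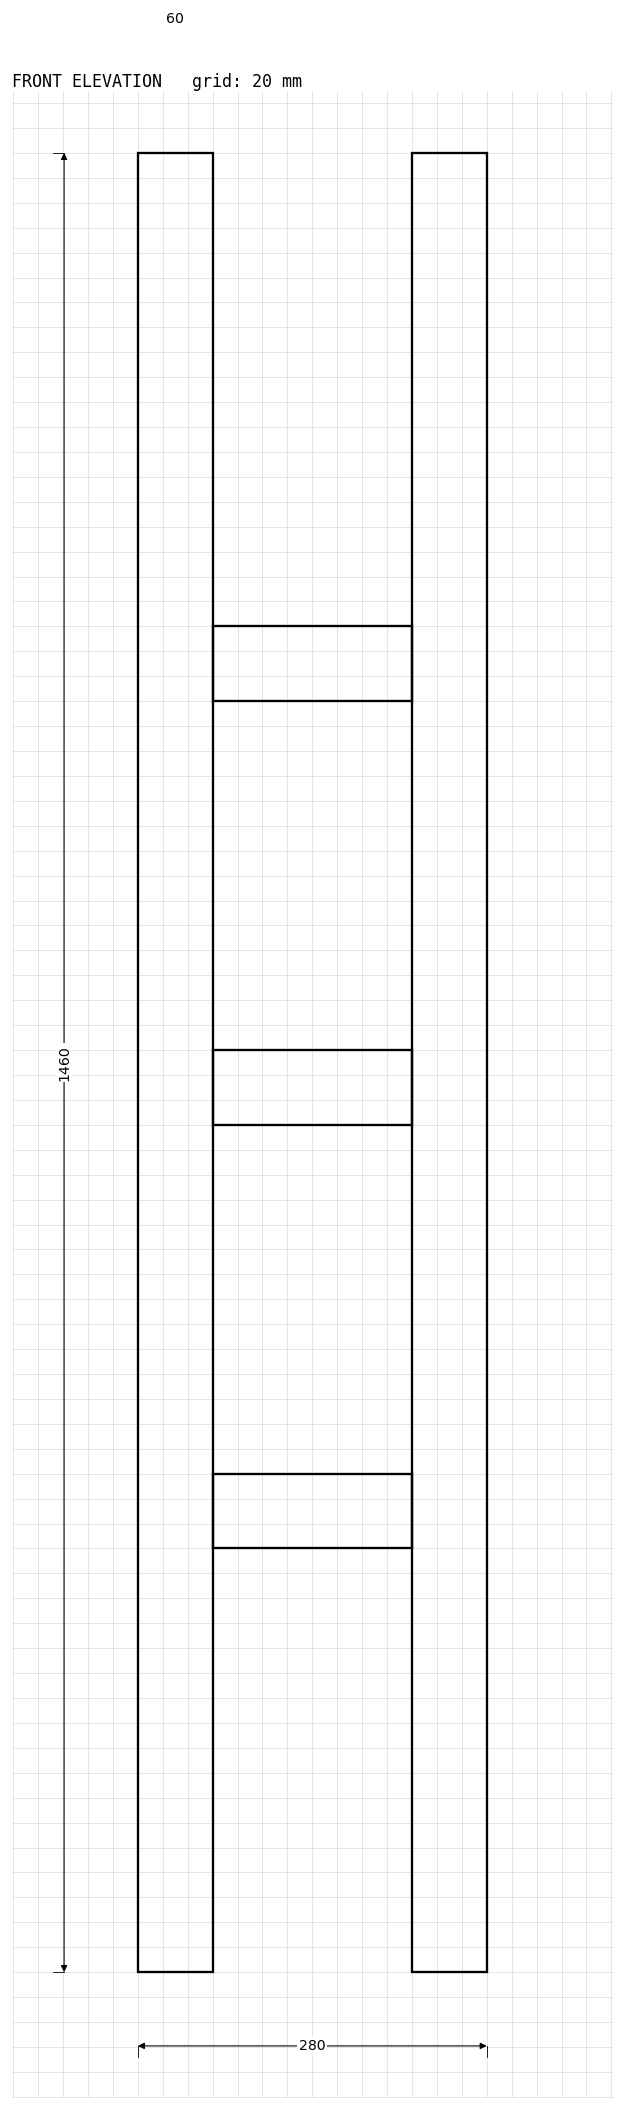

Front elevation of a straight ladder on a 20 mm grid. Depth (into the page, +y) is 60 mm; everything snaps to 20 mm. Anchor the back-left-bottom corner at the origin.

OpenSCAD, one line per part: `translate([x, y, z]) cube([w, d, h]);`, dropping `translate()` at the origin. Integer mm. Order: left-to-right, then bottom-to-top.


cube([60, 60, 1460]);
translate([60, 0, 340]) cube([160, 60, 60]);
translate([60, 0, 680]) cube([160, 60, 60]);
translate([60, 0, 1020]) cube([160, 60, 60]);
translate([220, 0, 0]) cube([60, 60, 1460]);


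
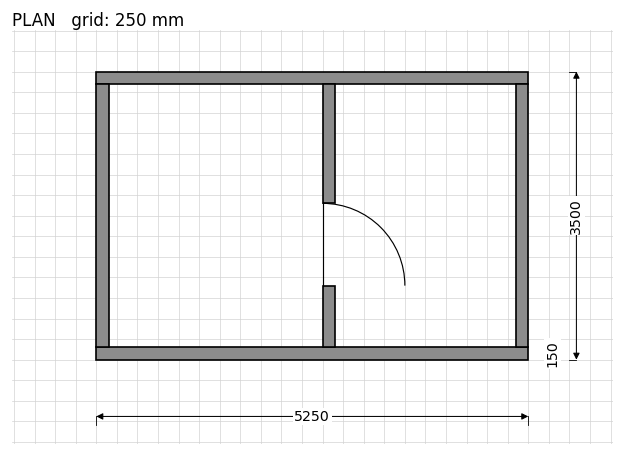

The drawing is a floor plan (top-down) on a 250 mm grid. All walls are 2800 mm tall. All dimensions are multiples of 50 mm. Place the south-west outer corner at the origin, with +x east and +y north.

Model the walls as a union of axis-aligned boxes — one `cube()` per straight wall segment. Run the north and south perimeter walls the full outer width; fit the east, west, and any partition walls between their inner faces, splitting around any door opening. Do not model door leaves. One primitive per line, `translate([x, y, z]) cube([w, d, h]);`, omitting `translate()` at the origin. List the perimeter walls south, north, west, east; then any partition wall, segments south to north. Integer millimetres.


cube([5250, 150, 2800]);
translate([0, 3350, 0]) cube([5250, 150, 2800]);
translate([0, 150, 0]) cube([150, 3200, 2800]);
translate([5100, 150, 0]) cube([150, 3200, 2800]);
translate([2750, 150, 0]) cube([150, 750, 2800]);
translate([2750, 1900, 0]) cube([150, 1450, 2800]);


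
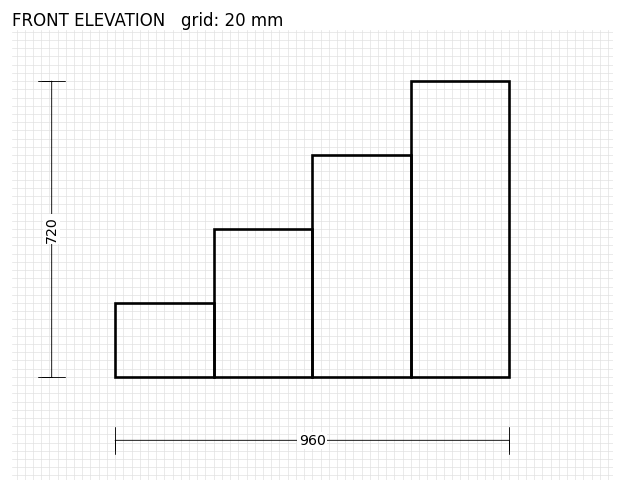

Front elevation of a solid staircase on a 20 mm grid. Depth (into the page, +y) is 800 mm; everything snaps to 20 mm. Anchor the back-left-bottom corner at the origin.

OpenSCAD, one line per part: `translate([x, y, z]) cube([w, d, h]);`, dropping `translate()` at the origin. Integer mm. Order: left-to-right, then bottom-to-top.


cube([240, 800, 180]);
translate([240, 0, 0]) cube([240, 800, 360]);
translate([480, 0, 0]) cube([240, 800, 540]);
translate([720, 0, 0]) cube([240, 800, 720]);


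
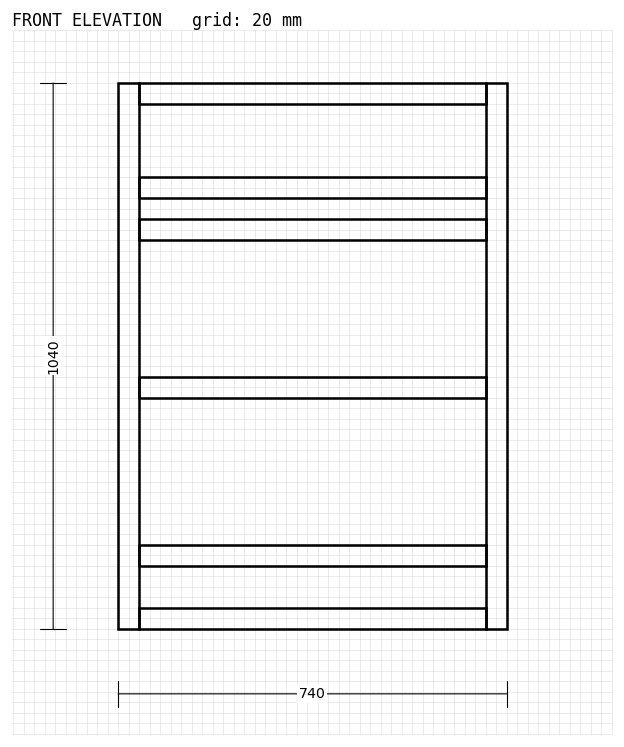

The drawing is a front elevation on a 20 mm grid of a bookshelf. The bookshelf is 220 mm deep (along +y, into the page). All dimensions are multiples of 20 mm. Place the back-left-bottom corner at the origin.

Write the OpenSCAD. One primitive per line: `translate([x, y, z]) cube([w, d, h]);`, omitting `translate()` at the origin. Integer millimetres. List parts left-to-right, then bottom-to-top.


cube([40, 220, 1040]);
translate([40, 0, 0]) cube([660, 220, 40]);
translate([40, 0, 120]) cube([660, 220, 40]);
translate([40, 0, 440]) cube([660, 220, 40]);
translate([40, 0, 740]) cube([660, 220, 40]);
translate([40, 0, 820]) cube([660, 220, 40]);
translate([40, 0, 1000]) cube([660, 220, 40]);
translate([700, 0, 0]) cube([40, 220, 1040]);
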